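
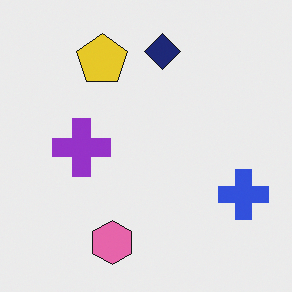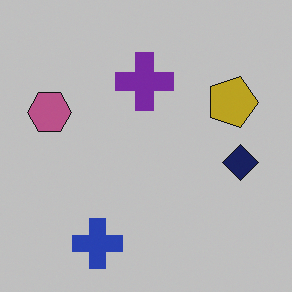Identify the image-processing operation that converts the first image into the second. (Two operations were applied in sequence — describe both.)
The second image is the first rotated 90° clockwise, then darkened a little.

The blue cross sits in the right of the first image and the bottom-left of the second — consistent with a whole-image 90° clockwise rotation. Every pixel — background and shapes alike — is uniformly darkened.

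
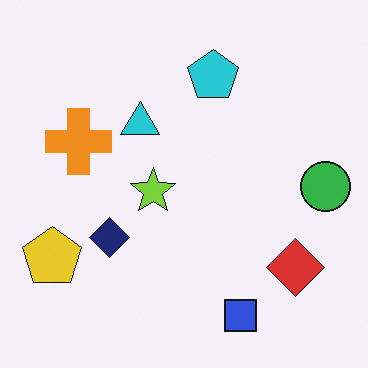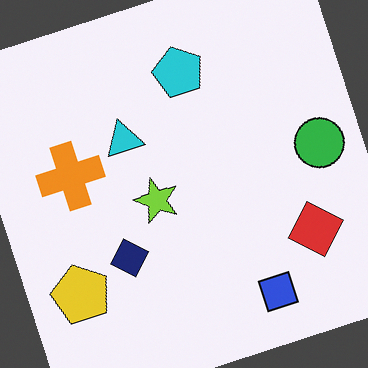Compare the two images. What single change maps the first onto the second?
The image was rotated counter-clockwise by a clearly visible amount.

Every shape is tilted by the same angle and the image corners show triangular fill wedges — a whole-image rotation by a non-right angle.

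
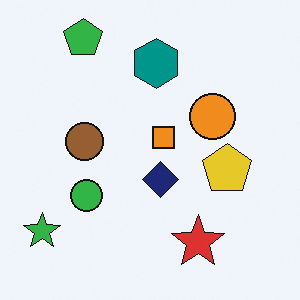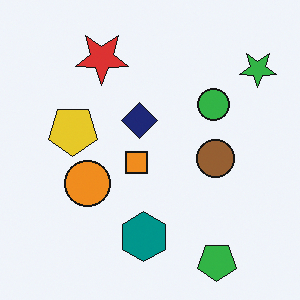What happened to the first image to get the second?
Rotated 180°.

The green star sits in the bottom-left of the first image and the top-right of the second — consistent with a whole-image 180° rotation.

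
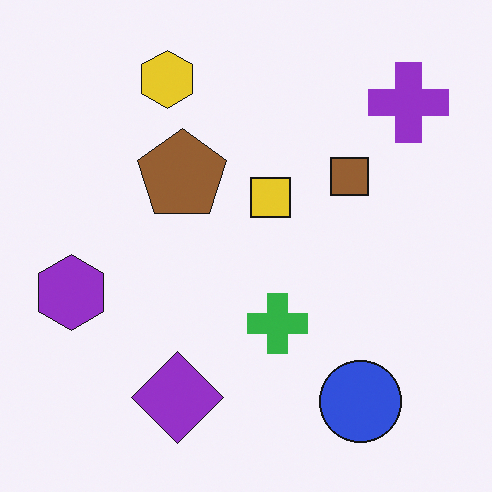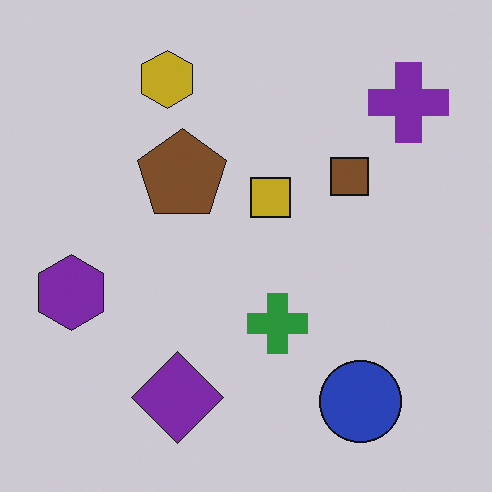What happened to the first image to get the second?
Slightly darkened.

Every pixel — background and shapes alike — is uniformly darkened.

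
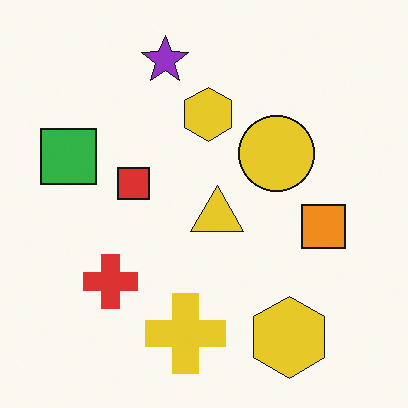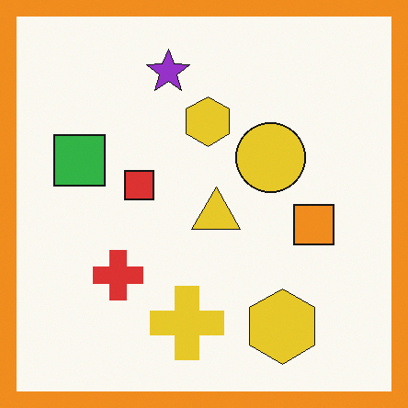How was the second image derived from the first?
The transformation is: framed with a orange border.

A solid orange frame runs around the edge of the second image, with the content slightly shrunk inside it.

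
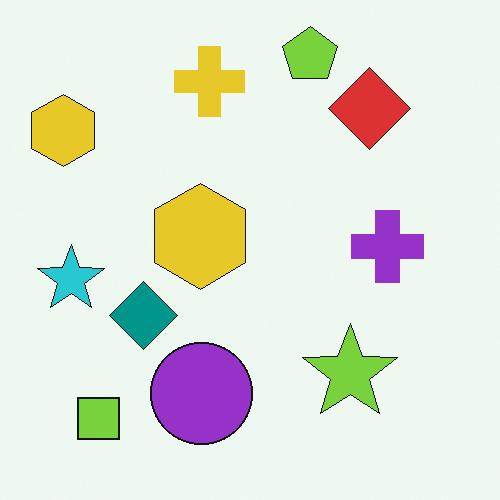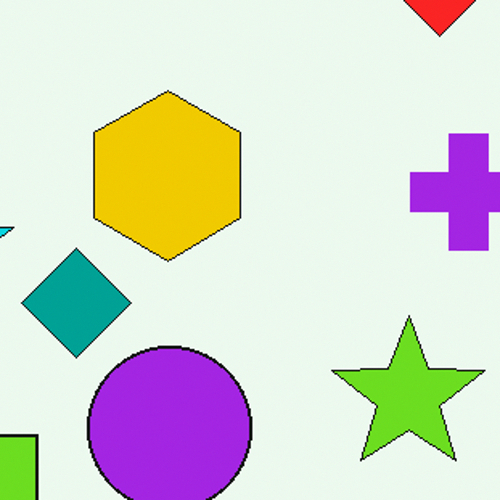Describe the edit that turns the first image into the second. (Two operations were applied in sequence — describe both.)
The transformation is: cropped slightly and scaled back up, then slightly oversaturated.

The visible shapes are larger and the field of view is narrower; shapes near the original edges may be partly or wholly outside the frame — a crop-and-rescale. All colors are more vivid — a global saturation change.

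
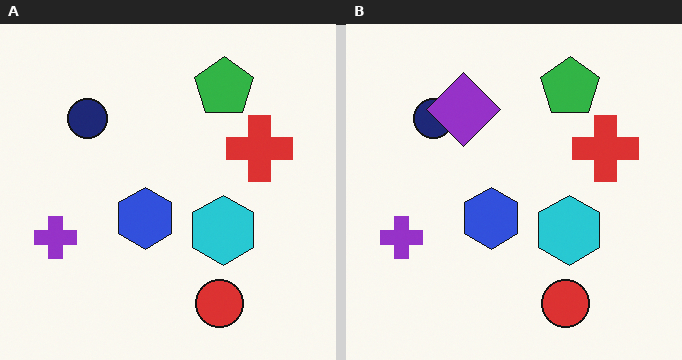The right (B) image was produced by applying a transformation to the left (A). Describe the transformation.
It was overlaid with an additional purple diamond.

A purple diamond appears in the right (B) image that is absent from the left (A).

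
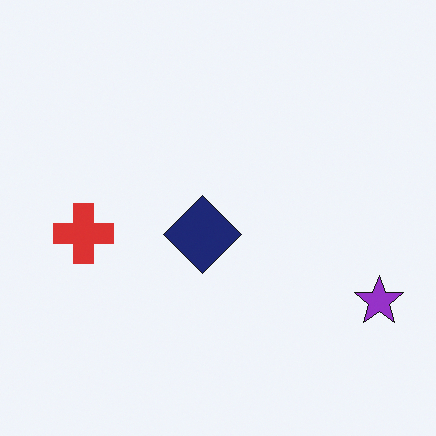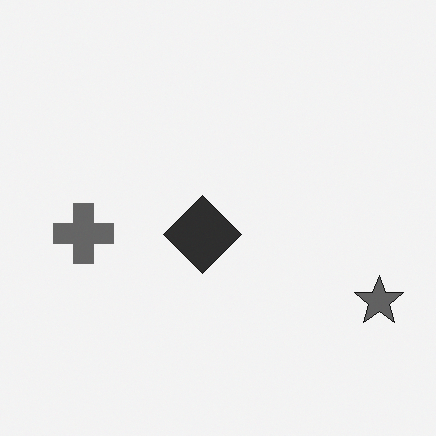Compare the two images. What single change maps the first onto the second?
The second image is the first converted to grayscale.

All color is removed — every shape is now a shade of grey.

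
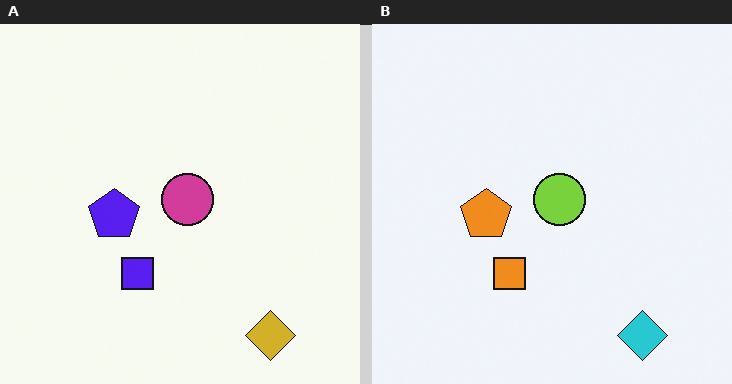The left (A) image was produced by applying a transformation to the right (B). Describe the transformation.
The left (A) image is the right (B) hue-shifted through roughly half the color wheel.

Every shape's color has rotated by the same amount around the hue wheel — a uniform hue shift.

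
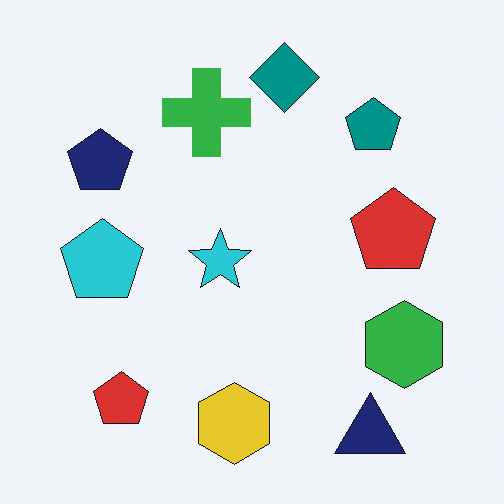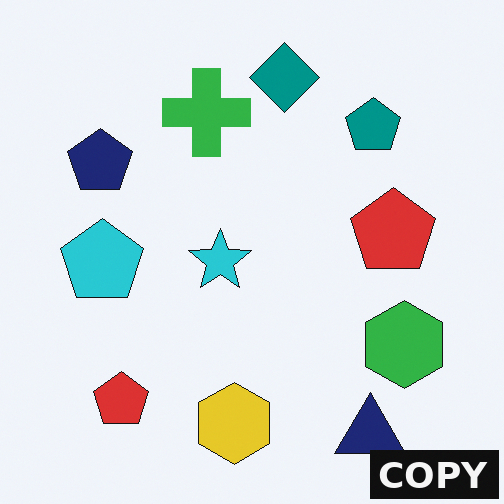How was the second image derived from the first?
The transformation is: watermarked with the text "COPY" in the lower-right corner.

A dark label reading "COPY" appears in the lower-right corner.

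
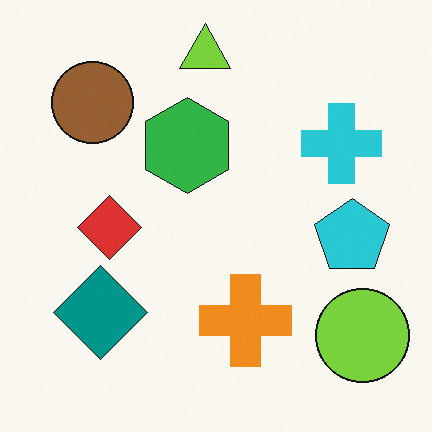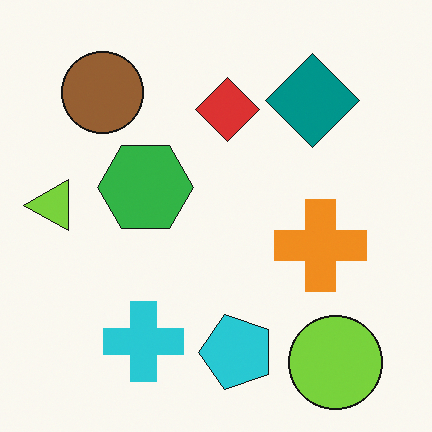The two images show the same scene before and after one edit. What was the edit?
The transformation is: transposed (reflected across the top-left ↔ bottom-right diagonal).

Shapes have swapped their row and column positions — what was in the top-right is now in the bottom-left — a diagonal reflection.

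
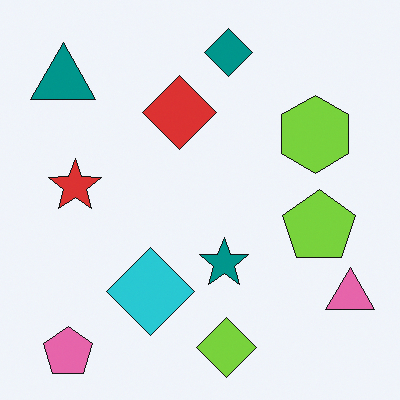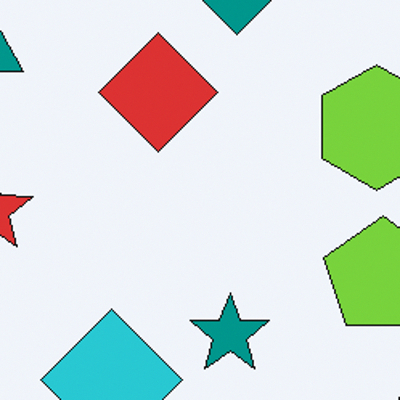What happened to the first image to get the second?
This is the original image cropped slightly and scaled back up.

The visible shapes are larger and the field of view is narrower; shapes near the original edges may be partly or wholly outside the frame — a crop-and-rescale.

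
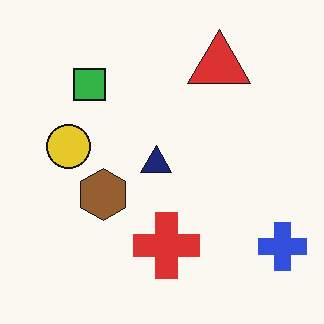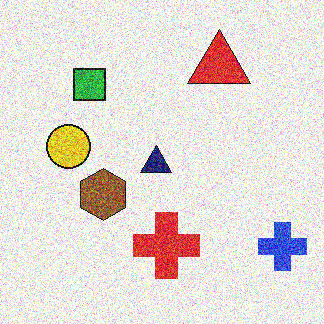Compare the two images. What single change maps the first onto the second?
The transformation is: degraded with a thick layer of grain.

Random speckle covers the whole image, including the flat background.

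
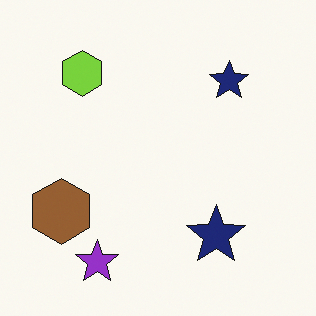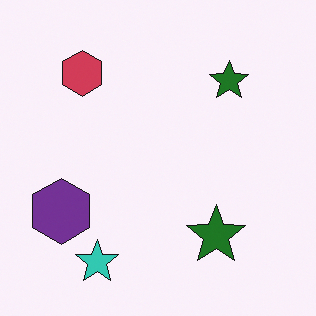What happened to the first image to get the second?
Hue-shifted by a large amount.

Every shape's color has rotated by the same amount around the hue wheel — a uniform hue shift.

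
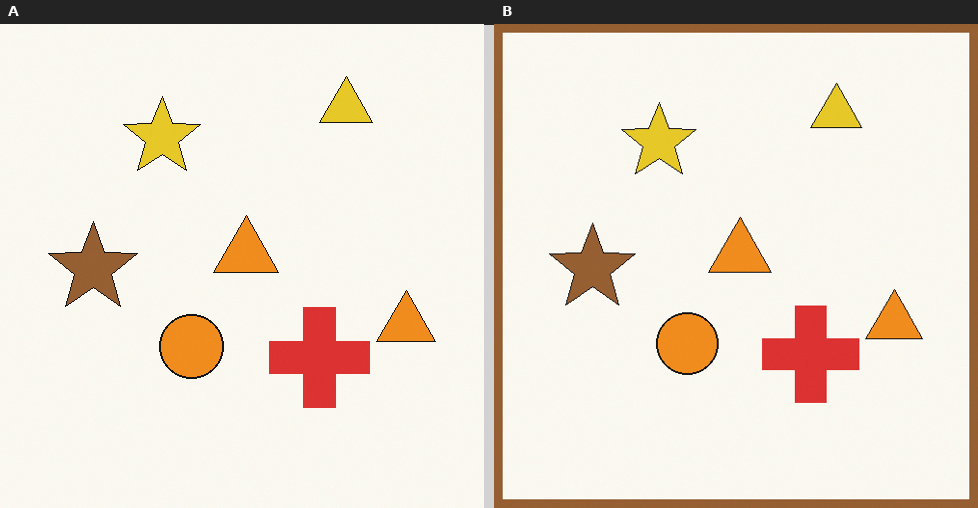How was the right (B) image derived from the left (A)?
This is the original image framed with a brown border.

A solid brown frame runs around the edge of the right (B) image, with the content slightly shrunk inside it.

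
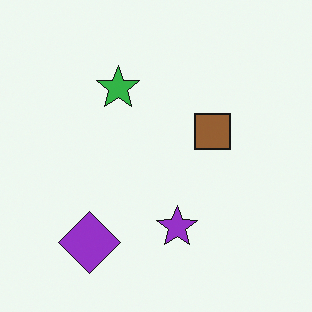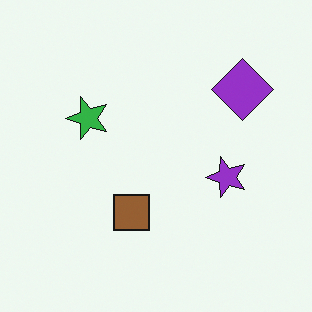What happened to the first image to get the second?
The transformation is: transposed (reflected across the top-left ↔ bottom-right diagonal).

Shapes have swapped their row and column positions — what was in the top-right is now in the bottom-left — a diagonal reflection.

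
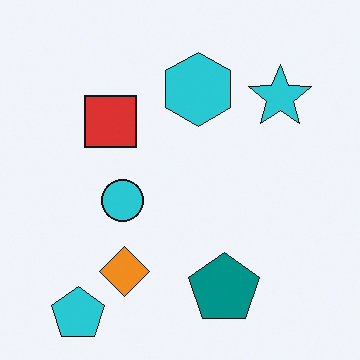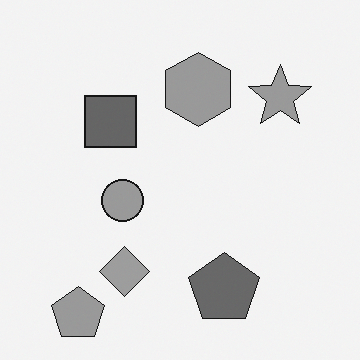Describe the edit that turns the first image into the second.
This is the original image converted to grayscale.

All color is removed — every shape is now a shade of grey.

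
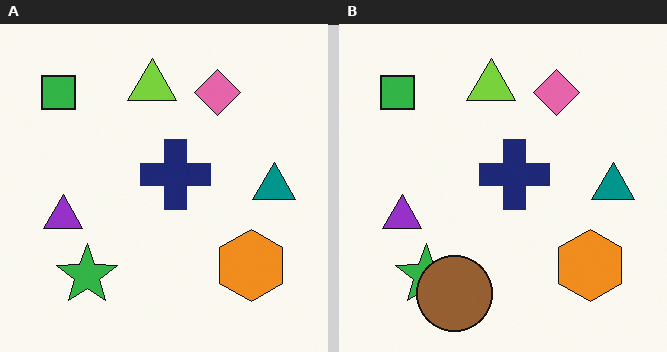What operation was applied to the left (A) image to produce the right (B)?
The transformation is: overlaid with an additional brown circle.

A brown circle appears in the right (B) image that is absent from the left (A).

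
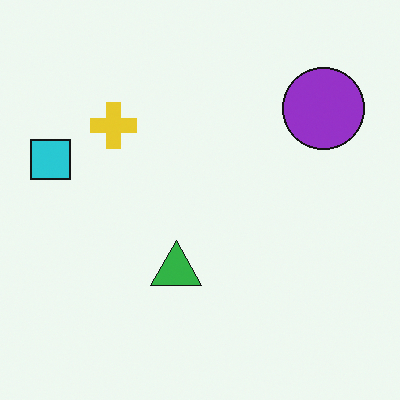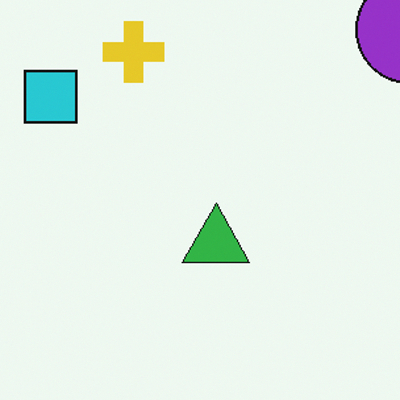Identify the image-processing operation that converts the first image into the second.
Cropped slightly and scaled back up.

The visible shapes are larger and the field of view is narrower; shapes near the original edges may be partly or wholly outside the frame — a crop-and-rescale.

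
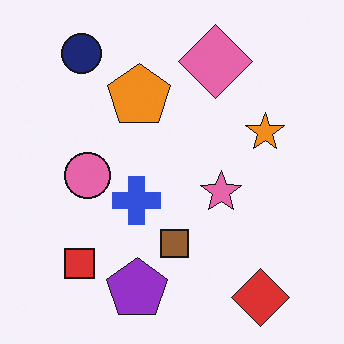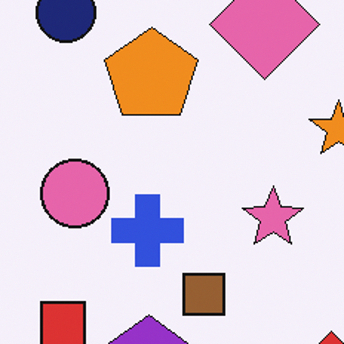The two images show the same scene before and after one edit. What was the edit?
The transformation is: cropped to a modestly smaller region and rescaled.

The visible shapes are larger and the field of view is narrower; shapes near the original edges may be partly or wholly outside the frame — a crop-and-rescale.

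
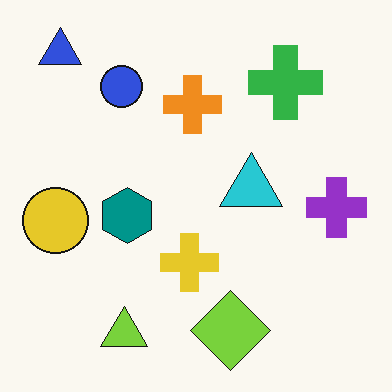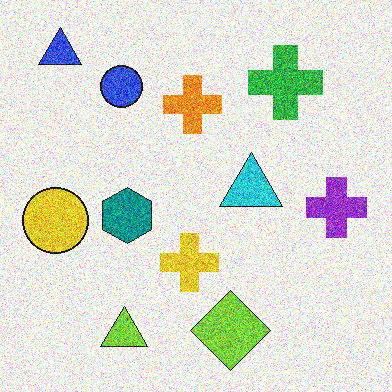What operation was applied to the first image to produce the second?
Degraded with a thick layer of grain.

Random speckle covers the whole image, including the flat background.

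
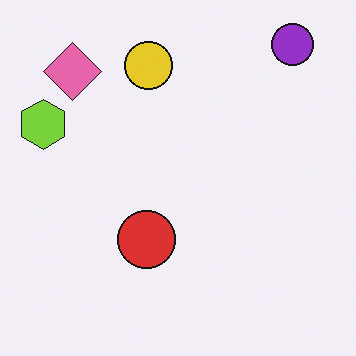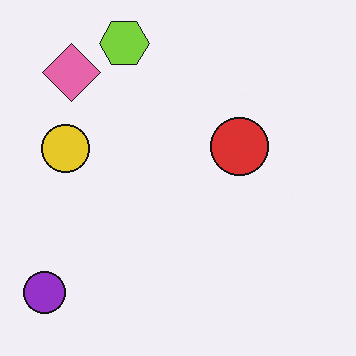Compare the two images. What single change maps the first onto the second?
The image was transposed (reflected across the top-left ↔ bottom-right diagonal).

Shapes have swapped their row and column positions — what was in the top-right is now in the bottom-left — a diagonal reflection.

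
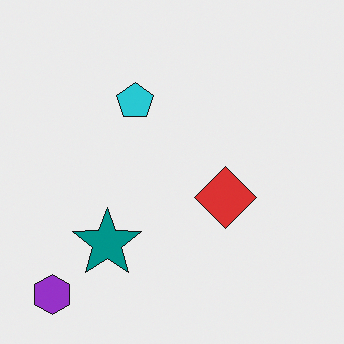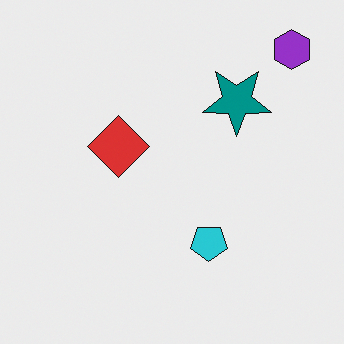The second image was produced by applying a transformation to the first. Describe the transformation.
The transformation is: rotated 180°.

The purple hexagon sits in the bottom-left of the first image and the top-right of the second — consistent with a whole-image 180° rotation.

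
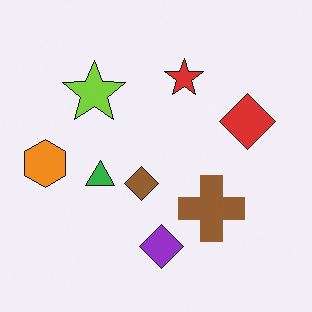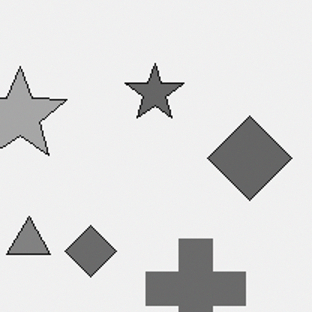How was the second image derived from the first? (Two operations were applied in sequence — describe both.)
The image was cropped to a modestly smaller region and rescaled, then converted to grayscale.

The visible shapes are larger and the field of view is narrower; shapes near the original edges may be partly or wholly outside the frame — a crop-and-rescale. All color is removed — every shape is now a shade of grey.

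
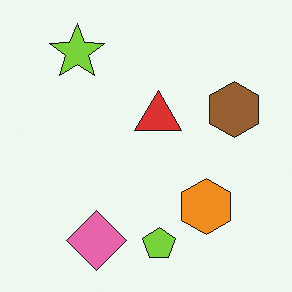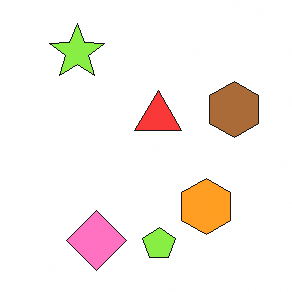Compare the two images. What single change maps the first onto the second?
The transformation is: brightened a little.

Every pixel — background and shapes alike — is uniformly brightened.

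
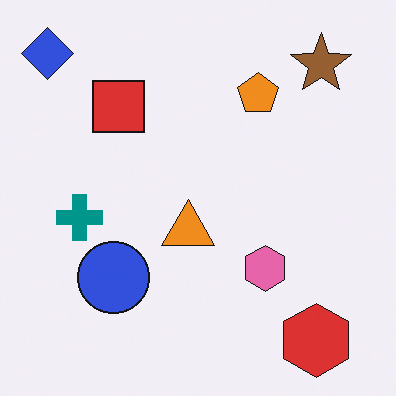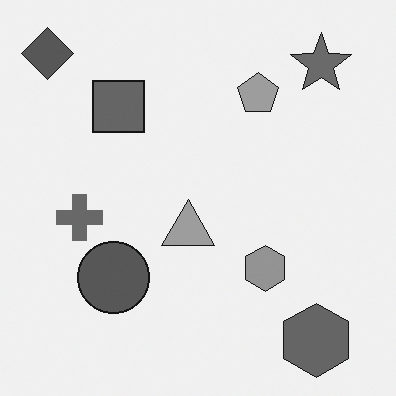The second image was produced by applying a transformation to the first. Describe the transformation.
The second image is the first converted to grayscale.

All color is removed — every shape is now a shade of grey.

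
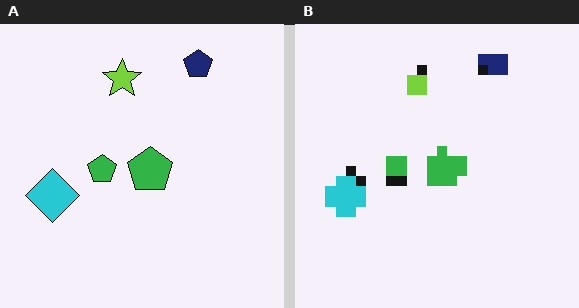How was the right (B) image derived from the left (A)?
The image was coarsely pixelated.

Shapes are reduced to large square blocks; fine edges and outlines are lost — a downscale-then-upscale (mosaic) effect.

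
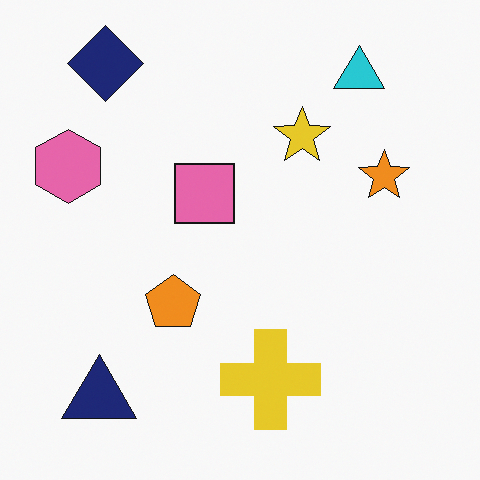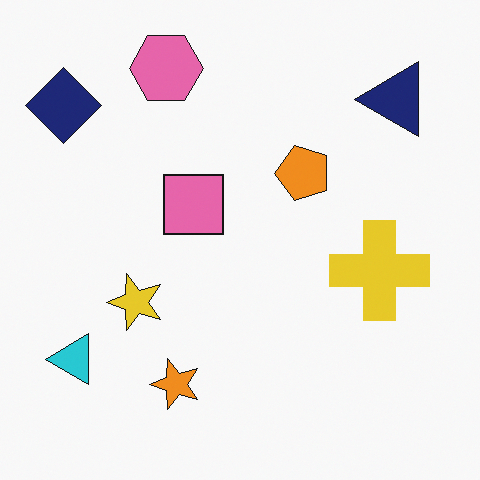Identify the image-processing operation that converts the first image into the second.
This is the original image transposed (reflected across the top-left ↔ bottom-right diagonal).

Shapes have swapped their row and column positions — what was in the top-right is now in the bottom-left — a diagonal reflection.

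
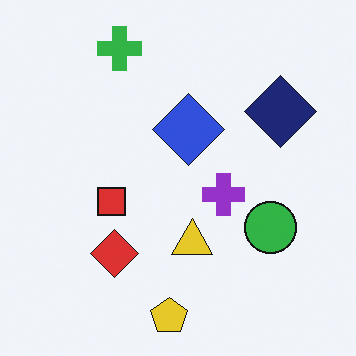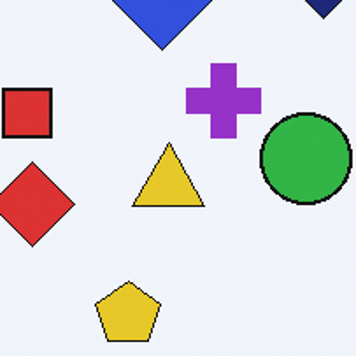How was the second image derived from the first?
Cropped tightly and scaled back up.

The visible shapes are larger and the field of view is narrower; shapes near the original edges may be partly or wholly outside the frame — a crop-and-rescale.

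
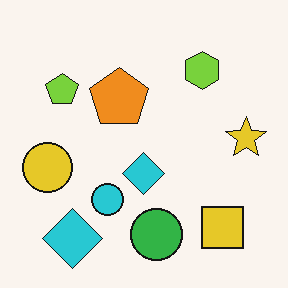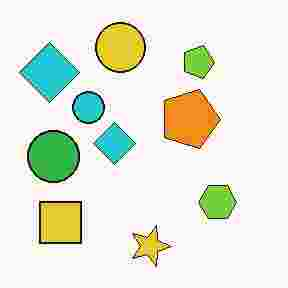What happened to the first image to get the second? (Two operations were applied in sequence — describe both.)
The image was rotated 90° clockwise, then degraded with heavy JPEG compression.

The yellow square sits in the bottom-right of the first image and the bottom-left of the second — consistent with a whole-image 90° clockwise rotation. Blocky 8×8 compression artifacts appear around shape edges and the flat background shows ringing — characteristic JPEG degradation.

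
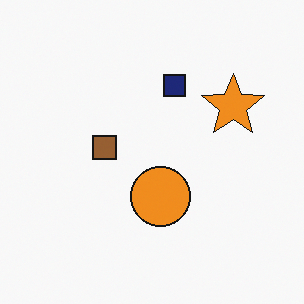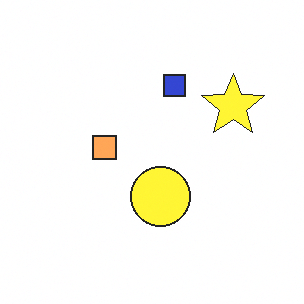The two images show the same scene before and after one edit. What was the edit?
Brightened a lot.

Every pixel — background and shapes alike — is uniformly brightened.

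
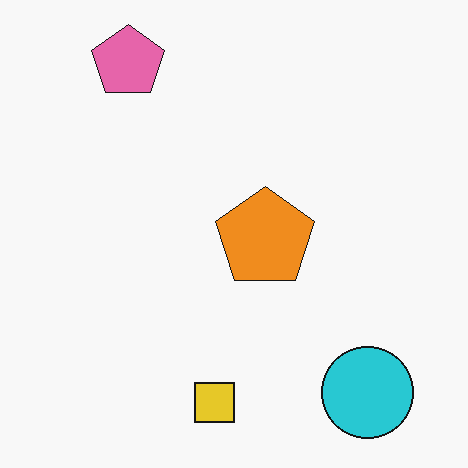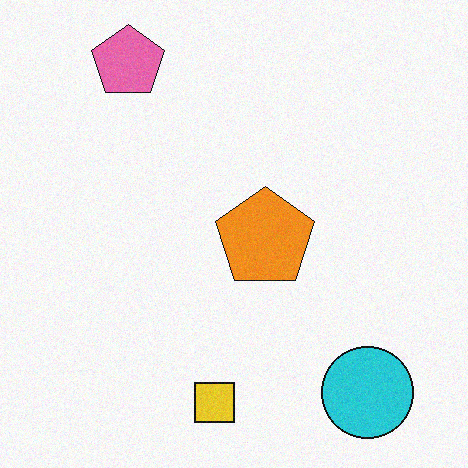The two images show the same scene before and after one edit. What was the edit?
The image was degraded with light additive noise.

Random speckle covers the whole image, including the flat background.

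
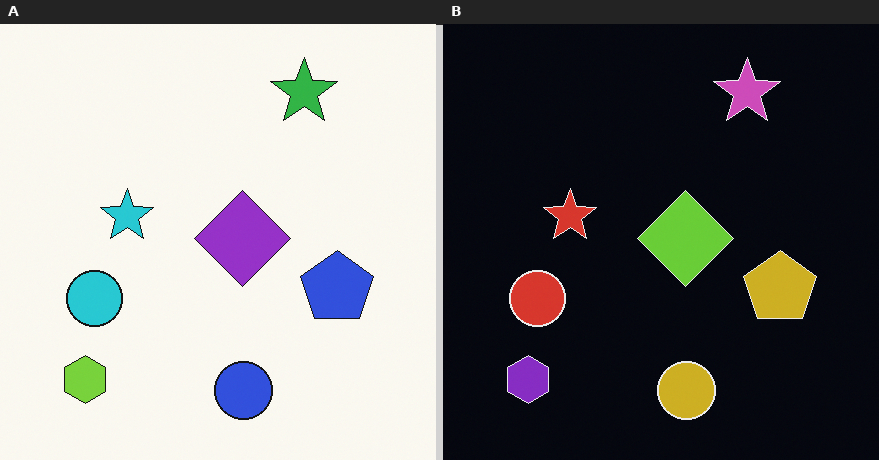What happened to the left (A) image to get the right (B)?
This is the original image color-inverted (negative).

The light background has become dark and every shape's color is its complement — a photographic negative.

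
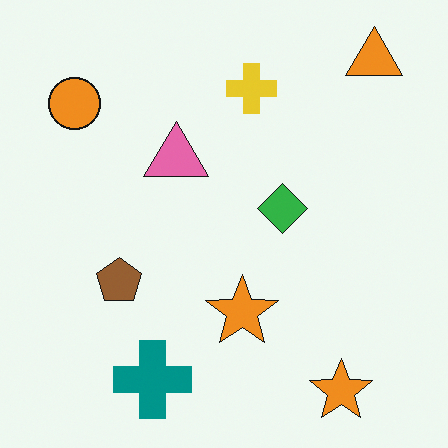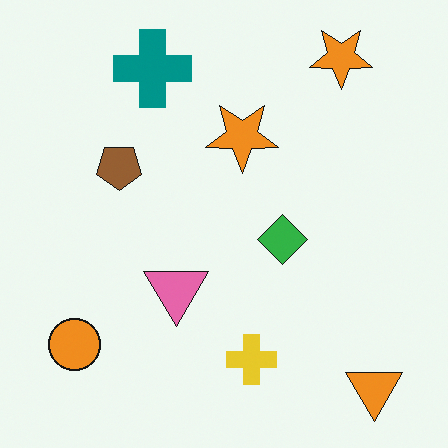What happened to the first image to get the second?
The transformation is: flipped vertically (top ↔ bottom).

The orange triangle is in the top-right of the first image and the bottom-right of the second — shapes on opposite sides of the horizontal midline have swapped in a mirror flip.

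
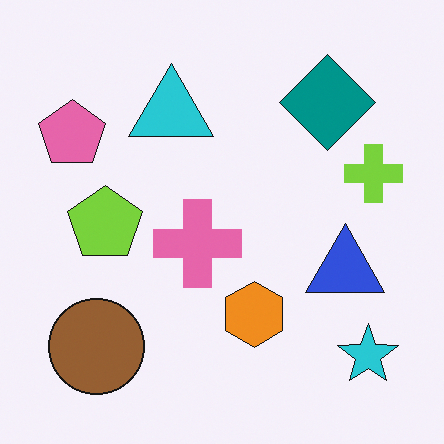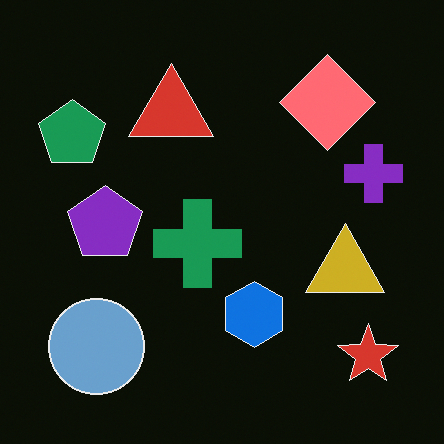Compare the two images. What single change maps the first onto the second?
Color-inverted (negative).

The light background has become dark and every shape's color is its complement — a photographic negative.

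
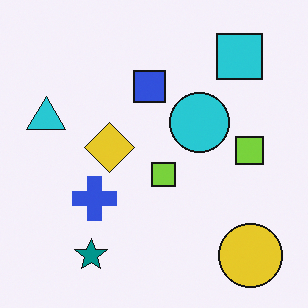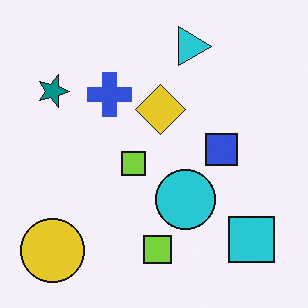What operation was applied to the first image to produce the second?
The transformation is: rotated 90° clockwise.

The yellow circle sits in the bottom-right of the first image and the bottom-left of the second — consistent with a whole-image 90° clockwise rotation.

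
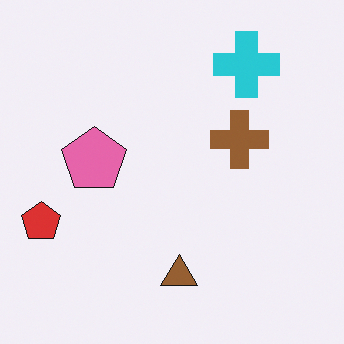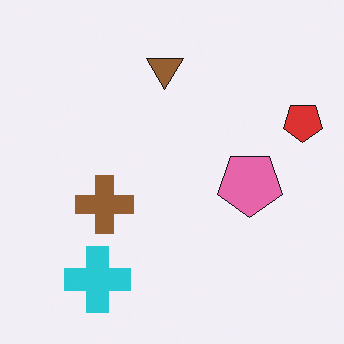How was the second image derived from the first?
The transformation is: rotated 180°.

The red pentagon sits in the left of the first image and the right of the second — consistent with a whole-image 180° rotation.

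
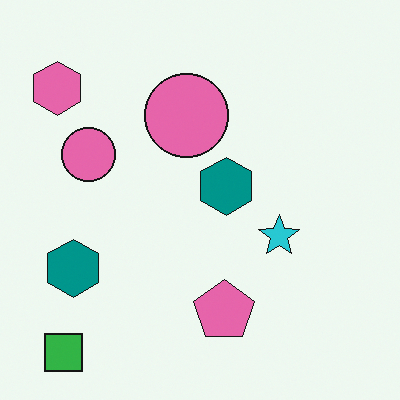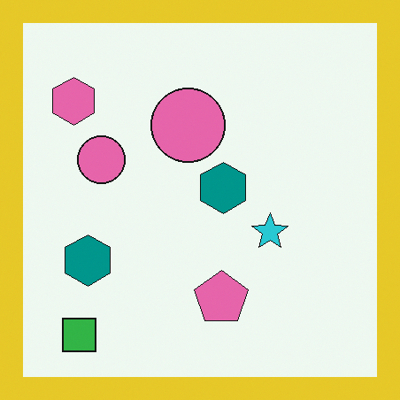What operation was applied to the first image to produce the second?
It was framed with a yellow border.

A solid yellow frame runs around the edge of the second image, with the content slightly shrunk inside it.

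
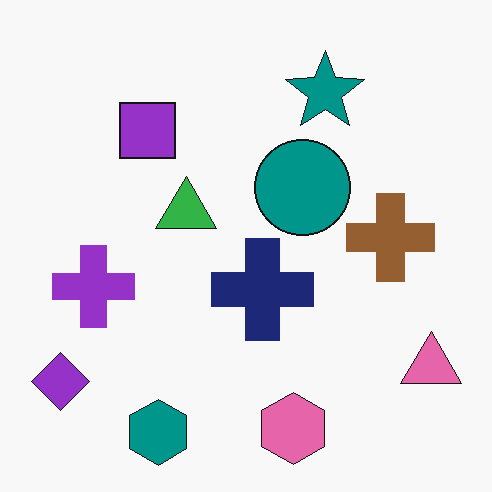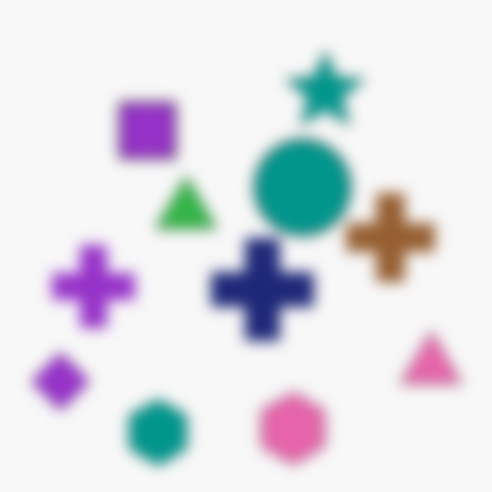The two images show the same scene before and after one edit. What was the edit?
This is the original image strongly gaussian-blurred.

Shape edges and outlines are uniformly softened across the whole image.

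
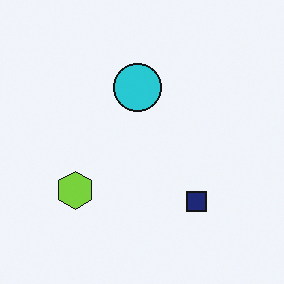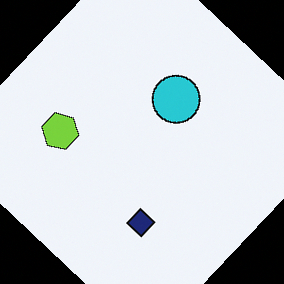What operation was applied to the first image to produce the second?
This is the original image rotated clockwise by a large amount — several tens of degrees.

Every shape is tilted by the same angle and the image corners show triangular fill wedges — a whole-image rotation by a non-right angle.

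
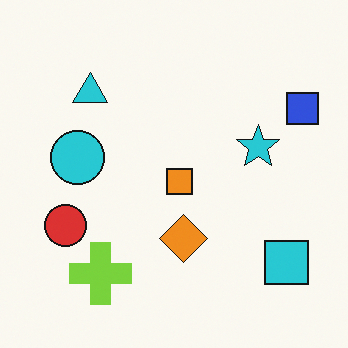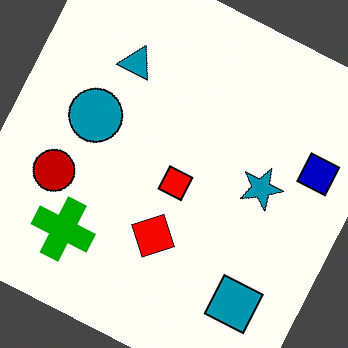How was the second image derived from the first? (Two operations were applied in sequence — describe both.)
The transformation is: given much higher contrast, then rotated clockwise by a clearly visible amount.

Tones are pushed away from mid-grey across the whole image — a global contrast change. Every shape is tilted by the same angle and the image corners show triangular fill wedges — a whole-image rotation by a non-right angle.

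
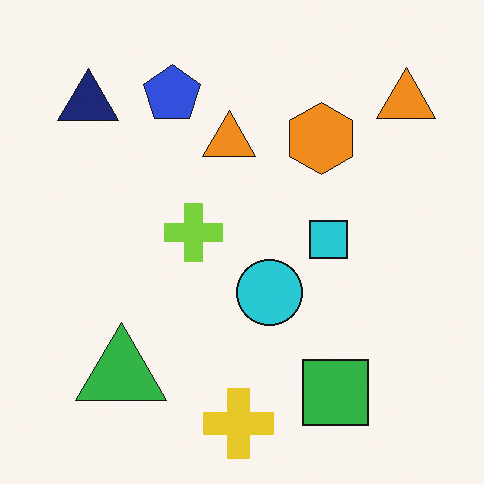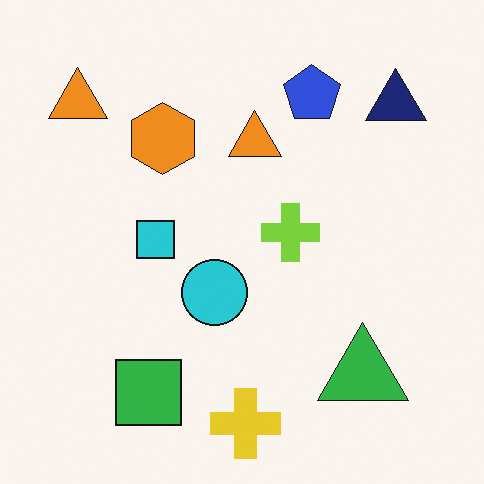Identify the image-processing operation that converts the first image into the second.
The image was flipped horizontally (left ↔ right).

The navy triangle is in the top-left of the first image and the top-right of the second — shapes on opposite sides of the vertical midline have swapped in a mirror flip.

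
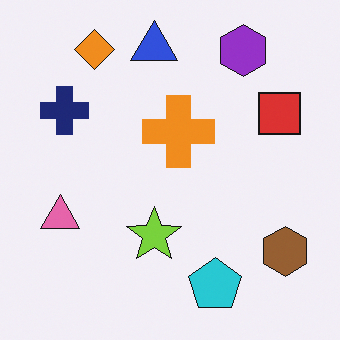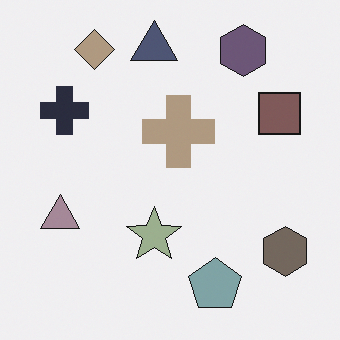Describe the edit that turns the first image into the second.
Heavily desaturated.

All colors are more muted and greyish — a global saturation change.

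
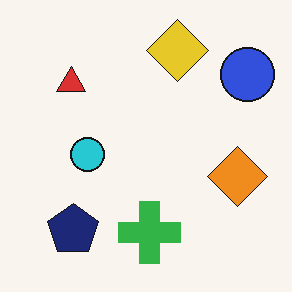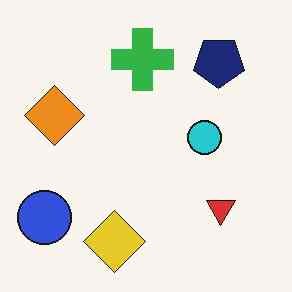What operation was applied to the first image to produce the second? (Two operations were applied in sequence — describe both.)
The transformation is: rotated 180°, then JPEG-compressed with visible artifacts.

The blue circle sits in the top-right of the first image and the bottom-left of the second — consistent with a whole-image 180° rotation. Blocky 8×8 compression artifacts appear around shape edges and the flat background shows ringing — characteristic JPEG degradation.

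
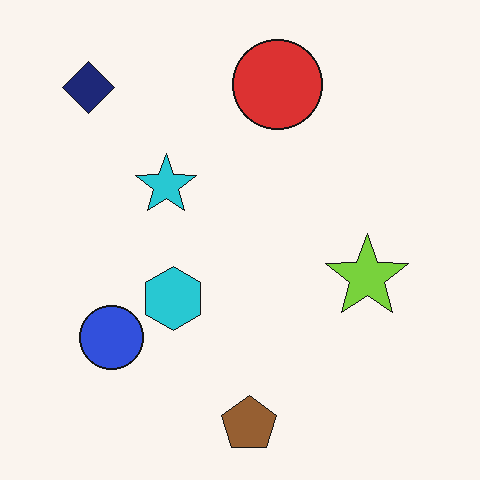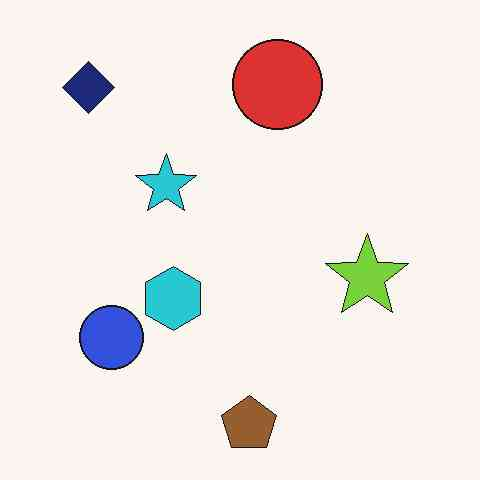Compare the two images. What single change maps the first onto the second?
This is the original image given moderate JPEG compression.

Blocky 8×8 compression artifacts appear around shape edges and the flat background shows ringing — characteristic JPEG degradation.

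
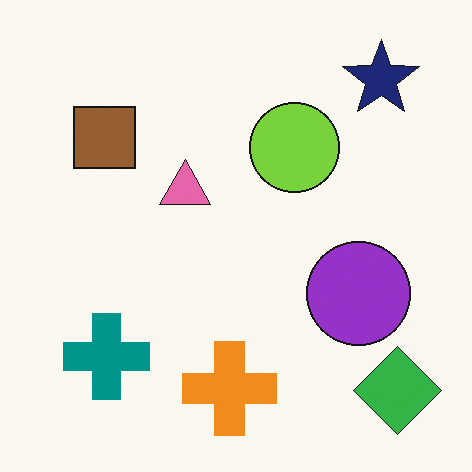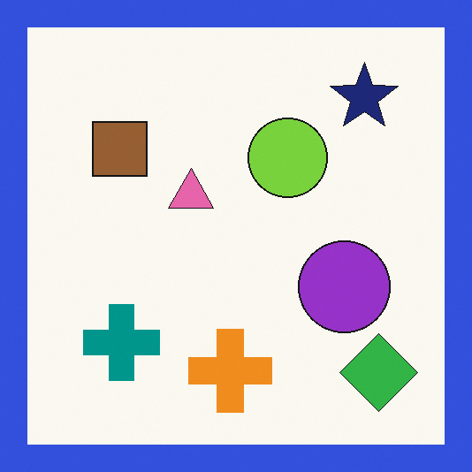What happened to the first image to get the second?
The transformation is: framed with a blue border.

A solid blue frame runs around the edge of the second image, with the content slightly shrunk inside it.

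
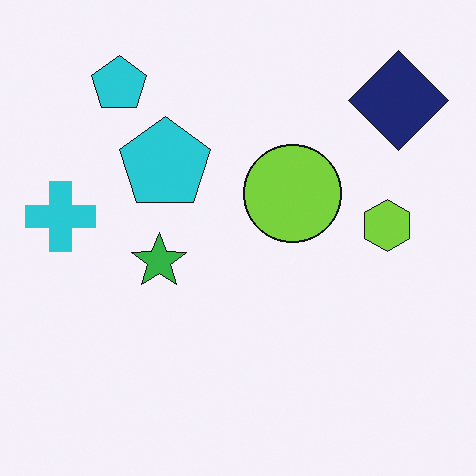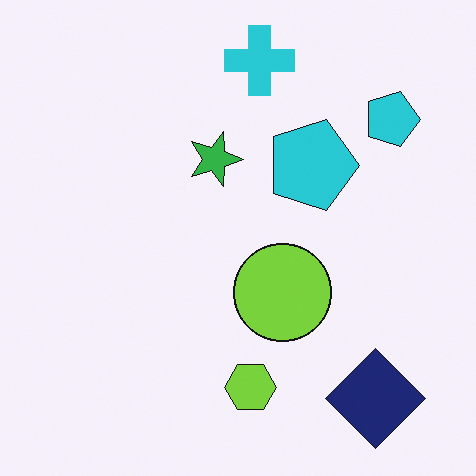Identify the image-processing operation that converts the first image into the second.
The second image is the first rotated 90° clockwise.

The navy diamond sits in the top-right of the first image and the bottom-right of the second — consistent with a whole-image 90° clockwise rotation.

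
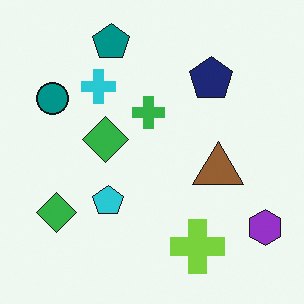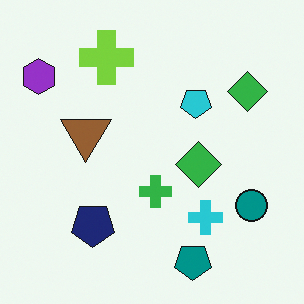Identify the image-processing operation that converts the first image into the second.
The transformation is: rotated 180°.

The purple hexagon sits in the bottom-right of the first image and the top-left of the second — consistent with a whole-image 180° rotation.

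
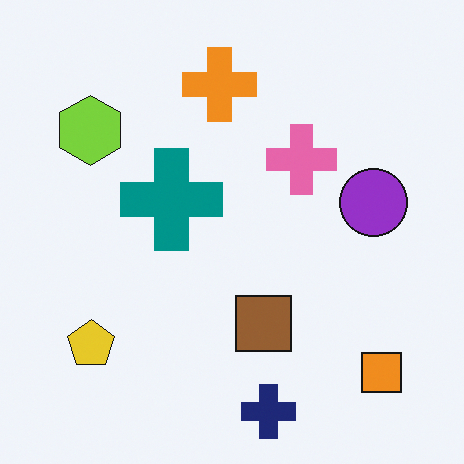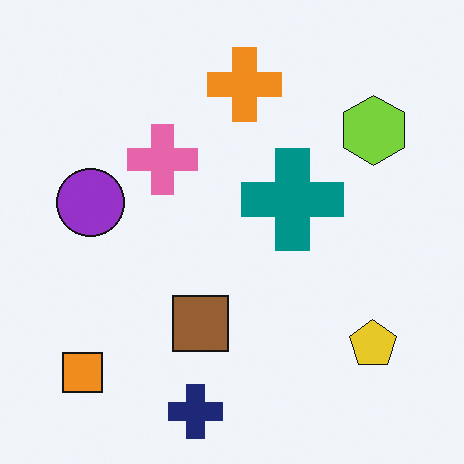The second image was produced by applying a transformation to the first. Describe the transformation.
It was flipped horizontally (left ↔ right).

The orange square is in the bottom-right of the first image and the bottom-left of the second — shapes on opposite sides of the vertical midline have swapped in a mirror flip.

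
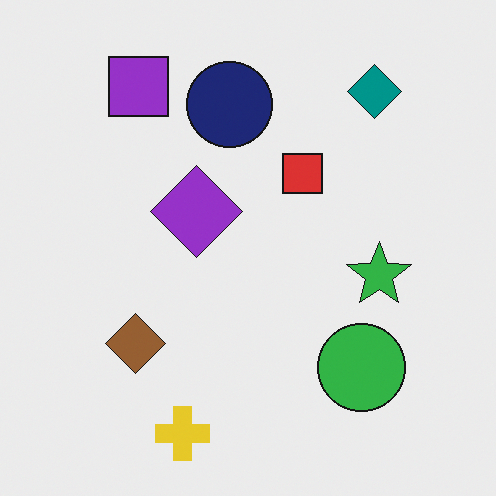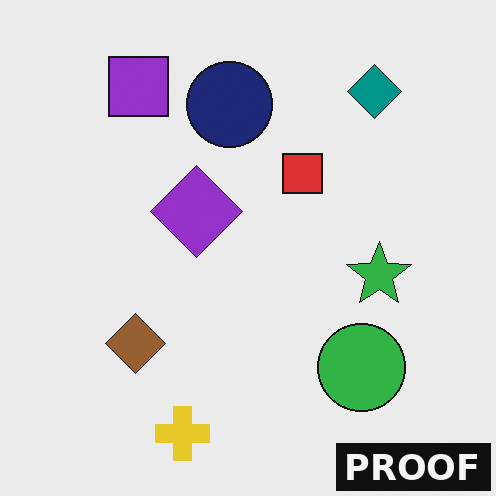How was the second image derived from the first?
This is the original image watermarked with the text "PROOF" in the lower-right corner.

A dark label reading "PROOF" appears in the lower-right corner.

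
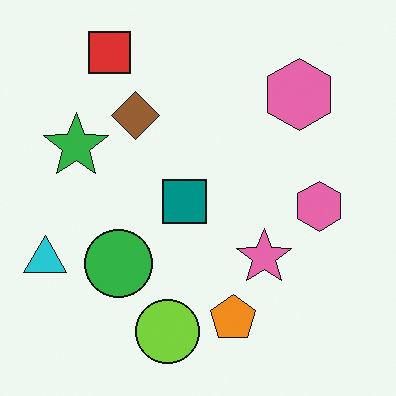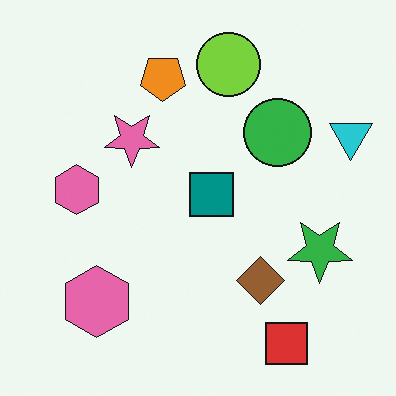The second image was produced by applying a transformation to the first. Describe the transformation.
This is the original image rotated 180°.

The red square sits in the top-left of the first image and the bottom-right of the second — consistent with a whole-image 180° rotation.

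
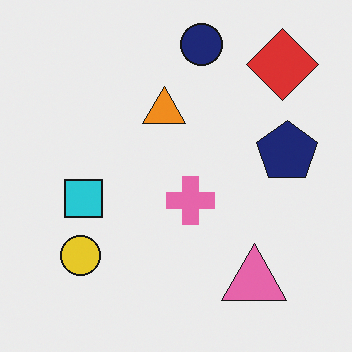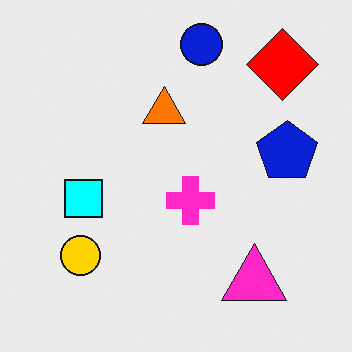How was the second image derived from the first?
The transformation is: heavily oversaturated.

All colors are more vivid — a global saturation change.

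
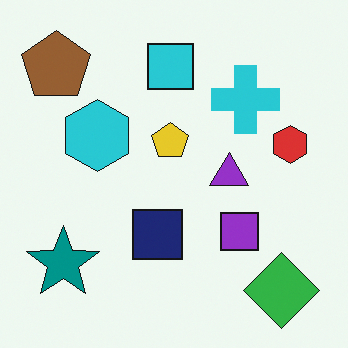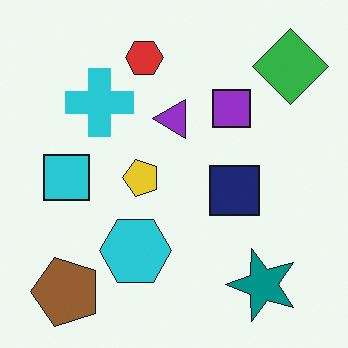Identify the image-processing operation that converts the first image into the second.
Rotated 90° counter-clockwise.

The brown pentagon sits in the top-left of the first image and the bottom-left of the second — consistent with a whole-image 90° counter-clockwise rotation.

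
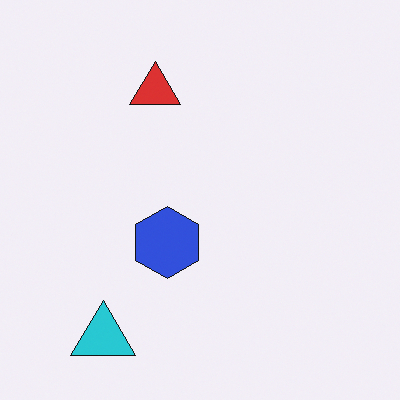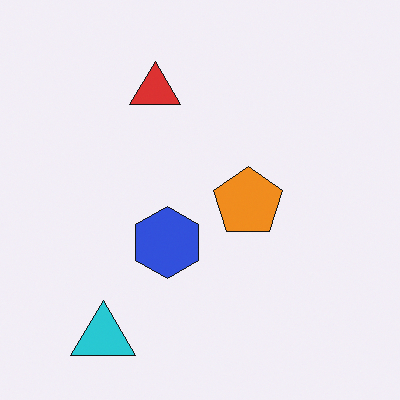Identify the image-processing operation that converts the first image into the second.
The image was overlaid with an additional orange pentagon.

An orange pentagon appears in the second image that is absent from the first.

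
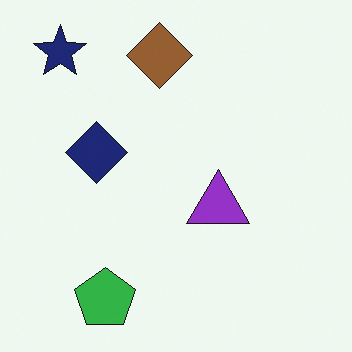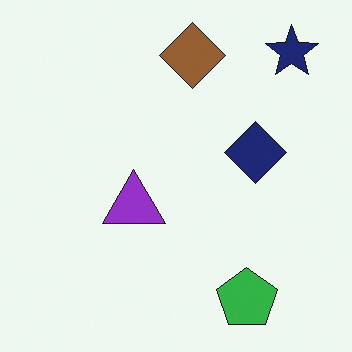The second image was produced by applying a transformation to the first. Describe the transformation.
The transformation is: flipped horizontally (left ↔ right).

The navy star is in the top-left of the first image and the top-right of the second — shapes on opposite sides of the vertical midline have swapped in a mirror flip.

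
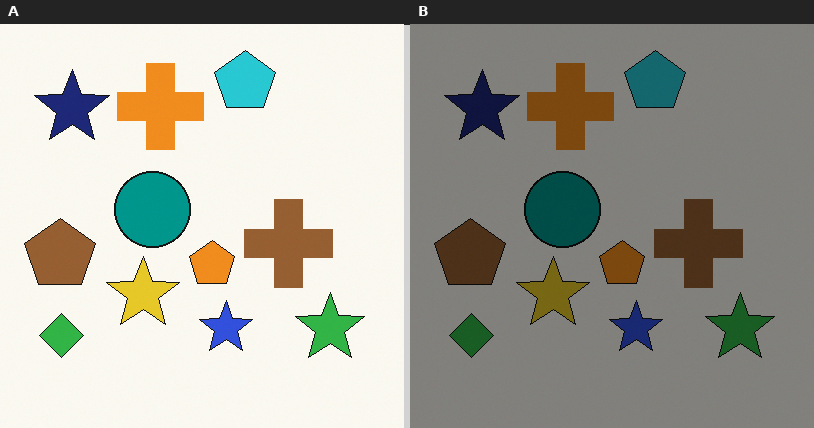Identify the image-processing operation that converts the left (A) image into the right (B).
This is the original image substantially darkened.

Every pixel — background and shapes alike — is uniformly darkened.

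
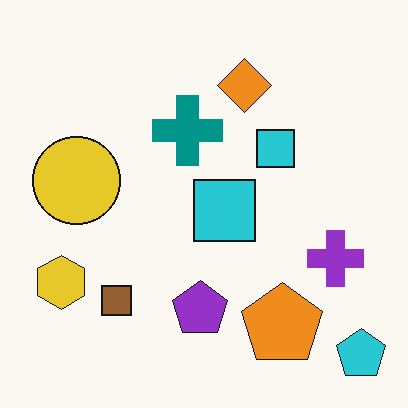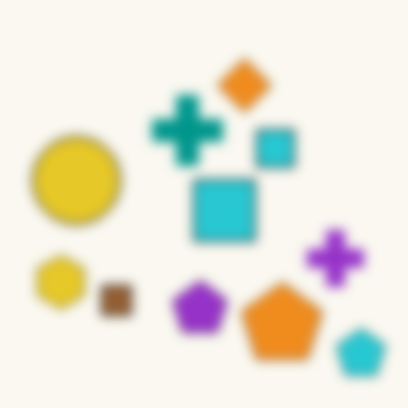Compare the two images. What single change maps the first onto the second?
This is the original image heavily blurred.

Shape edges and outlines are uniformly softened across the whole image.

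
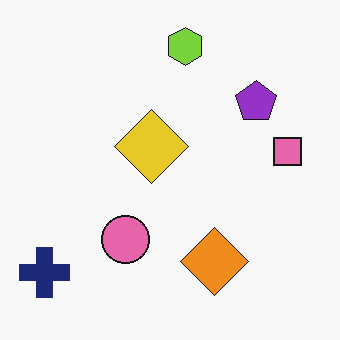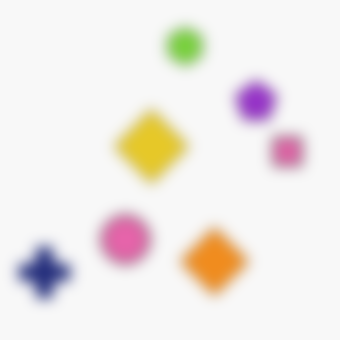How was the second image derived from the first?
The transformation is: heavily blurred.

Shape edges and outlines are uniformly softened across the whole image.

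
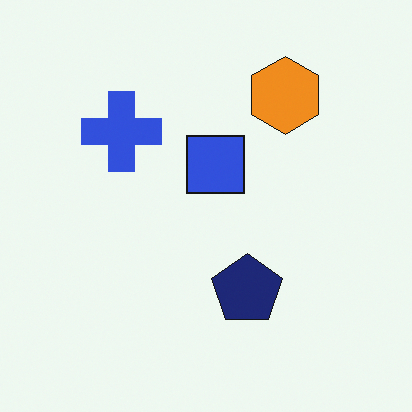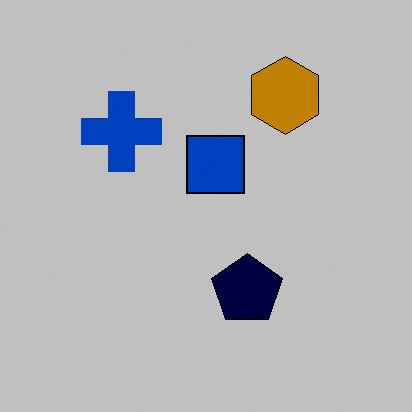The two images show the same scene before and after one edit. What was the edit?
The second image is the first heavily posterized to just a handful of flat colors.

Each flat color has snapped to a coarser quantized level — most visibly, the near-white background has dropped to a flat grey.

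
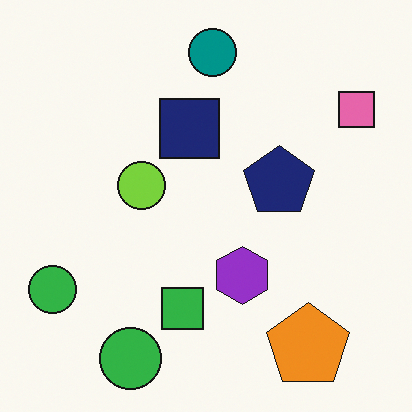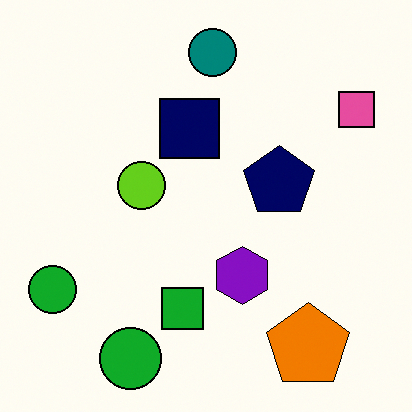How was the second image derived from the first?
It was given slightly increased contrast.

Tones are pushed away from mid-grey across the whole image — a global contrast change.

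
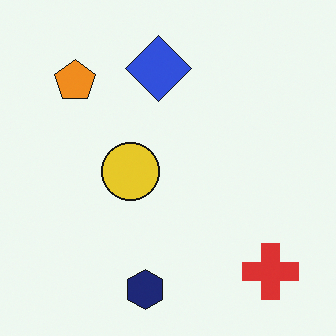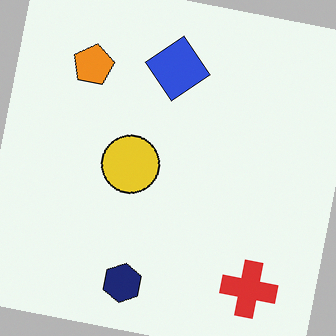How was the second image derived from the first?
The image was rotated clockwise by a slight angle.

Every shape is tilted by the same angle and the image corners show triangular fill wedges — a whole-image rotation by a non-right angle.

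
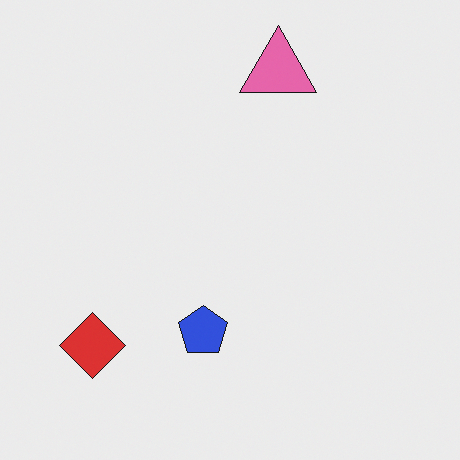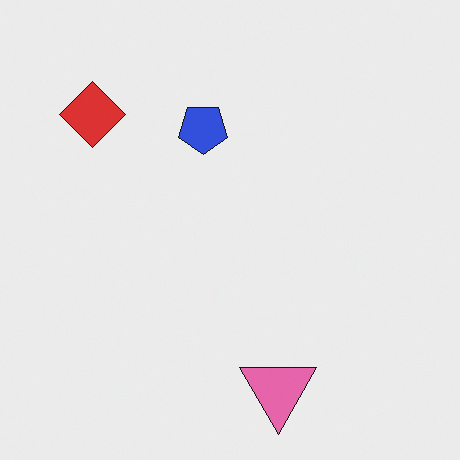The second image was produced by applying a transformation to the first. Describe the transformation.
It was flipped vertically (top ↔ bottom).

The pink triangle is in the top of the first image and the bottom of the second — shapes on opposite sides of the horizontal midline have swapped in a mirror flip.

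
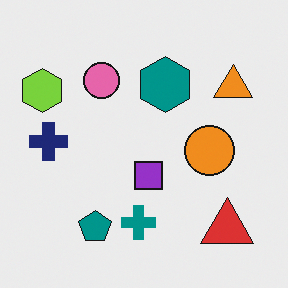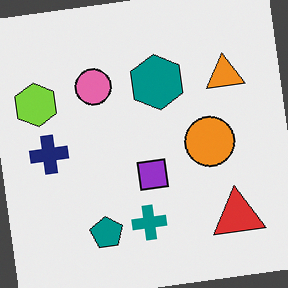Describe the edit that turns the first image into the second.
The second image is the first rotated counter-clockwise by a few degrees.

Every shape is tilted by the same angle and the image corners show triangular fill wedges — a whole-image rotation by a non-right angle.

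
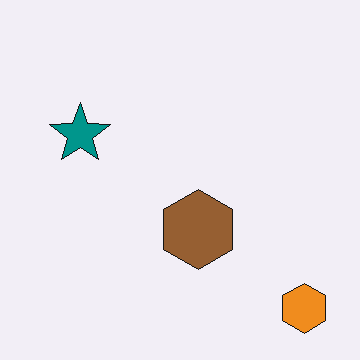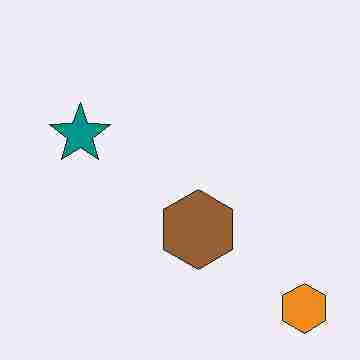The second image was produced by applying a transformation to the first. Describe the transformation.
Heavily JPEG-compressed with obvious blocking artifacts.

Blocky 8×8 compression artifacts appear around shape edges and the flat background shows ringing — characteristic JPEG degradation.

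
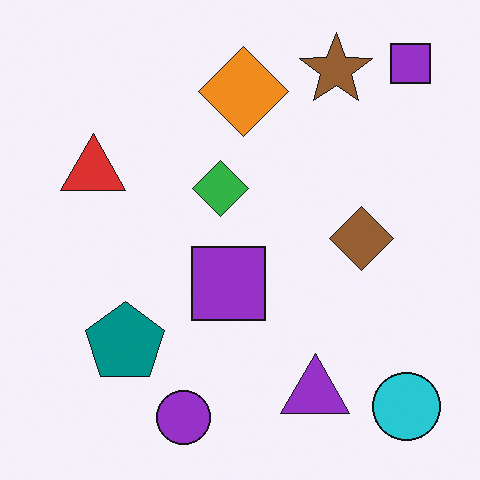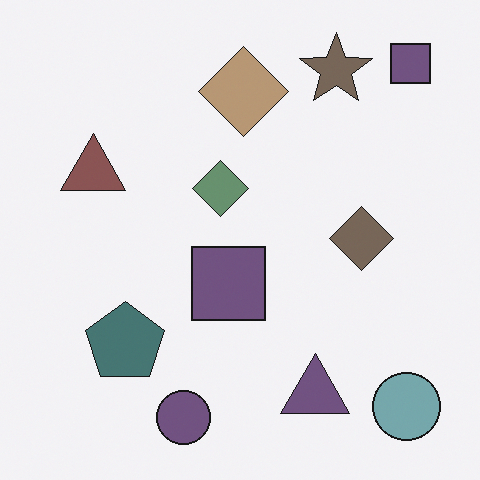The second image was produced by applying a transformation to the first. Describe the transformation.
The image was heavily desaturated.

All colors are more muted and greyish — a global saturation change.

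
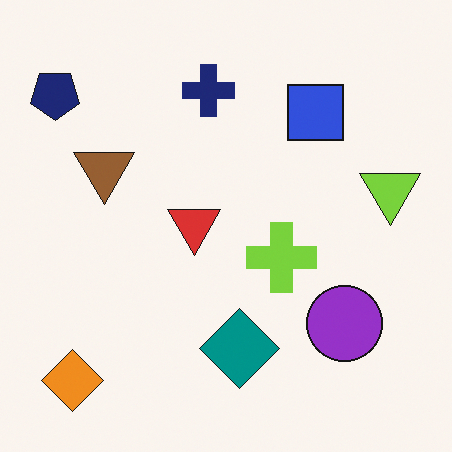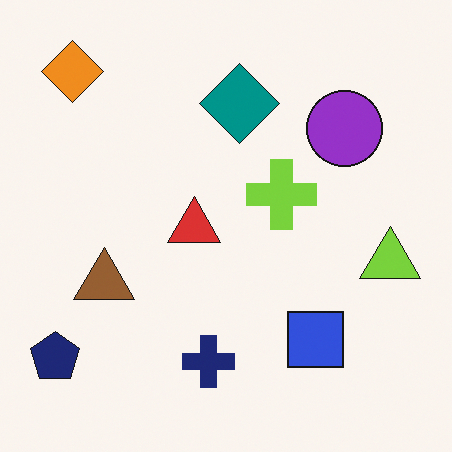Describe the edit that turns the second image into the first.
The transformation is: flipped vertically (top ↔ bottom).

The orange diamond is in the top-left of the second image and the bottom-left of the first — shapes on opposite sides of the horizontal midline have swapped in a mirror flip.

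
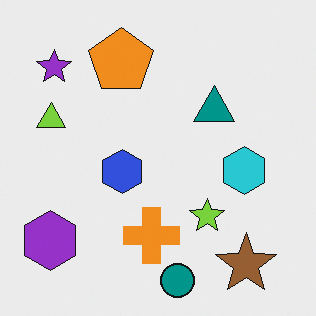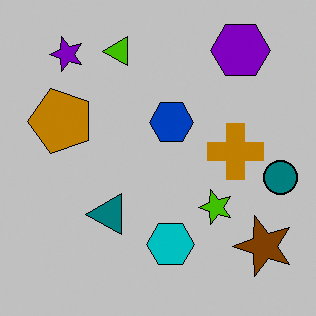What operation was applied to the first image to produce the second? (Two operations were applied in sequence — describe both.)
The transformation is: heavily posterized to just a handful of flat colors, then transposed (reflected across the top-left ↔ bottom-right diagonal).

Each flat color has snapped to a coarser quantized level — most visibly, the near-white background has dropped to a flat grey. Shapes have swapped their row and column positions — what was in the top-right is now in the bottom-left — a diagonal reflection.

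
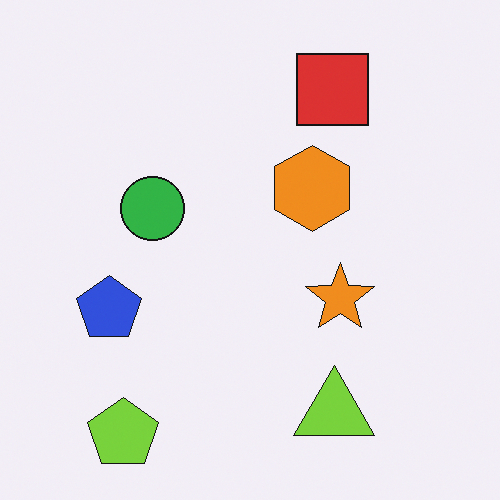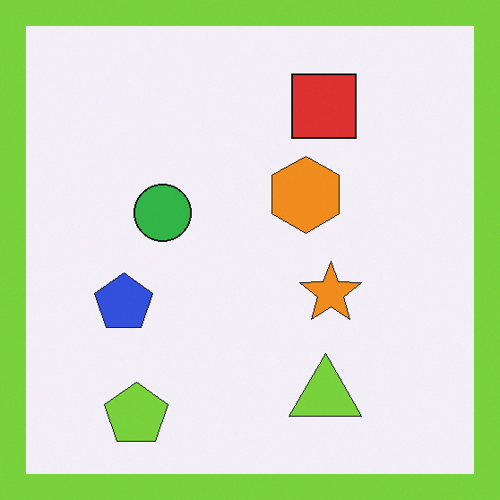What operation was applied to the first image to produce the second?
This is the original image framed with a lime border.

A solid lime frame runs around the edge of the second image, with the content slightly shrunk inside it.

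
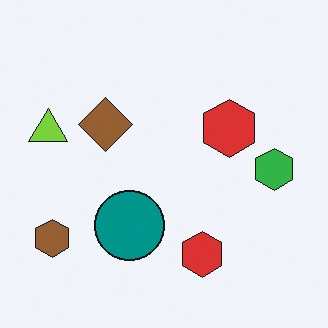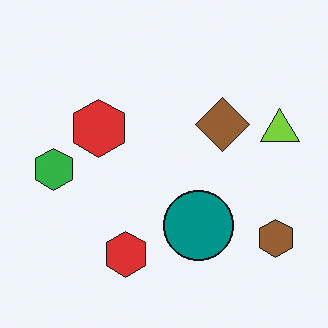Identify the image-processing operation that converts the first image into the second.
The transformation is: flipped horizontally (left ↔ right).

The lime triangle is in the left of the first image and the right of the second — shapes on opposite sides of the vertical midline have swapped in a mirror flip.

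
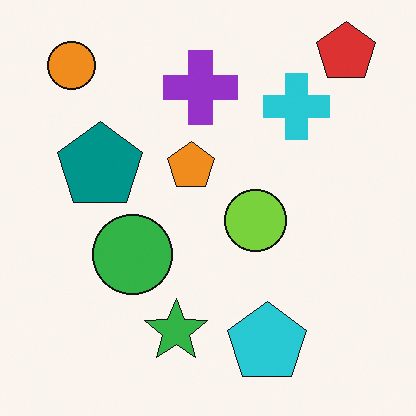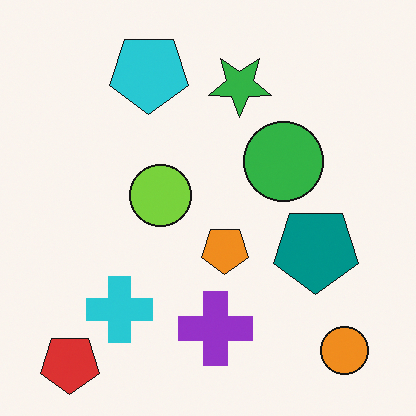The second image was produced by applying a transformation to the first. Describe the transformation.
This is the original image rotated 180°.

The red pentagon sits in the top-right of the first image and the bottom-left of the second — consistent with a whole-image 180° rotation.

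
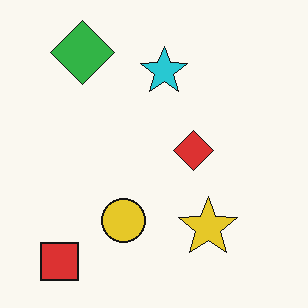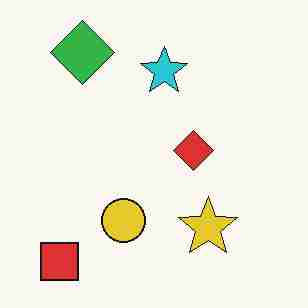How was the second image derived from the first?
It was heavily JPEG-compressed with obvious blocking artifacts.

Blocky 8×8 compression artifacts appear around shape edges and the flat background shows ringing — characteristic JPEG degradation.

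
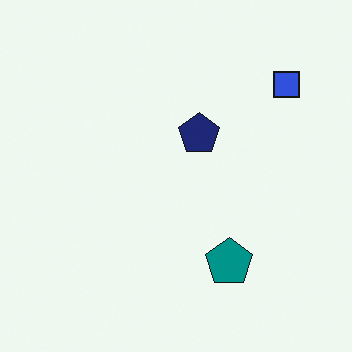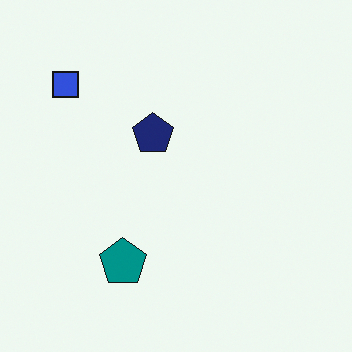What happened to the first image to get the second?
The transformation is: flipped horizontally (left ↔ right).

The blue square is in the top-right of the first image and the top-left of the second — shapes on opposite sides of the vertical midline have swapped in a mirror flip.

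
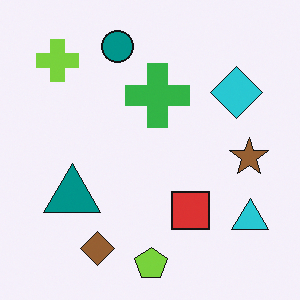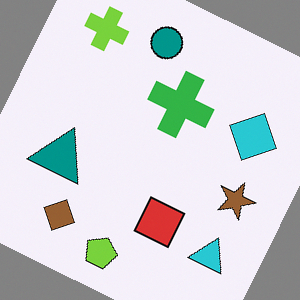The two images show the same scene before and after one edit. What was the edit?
Rotated clockwise by a moderate amount.

Every shape is tilted by the same angle and the image corners show triangular fill wedges — a whole-image rotation by a non-right angle.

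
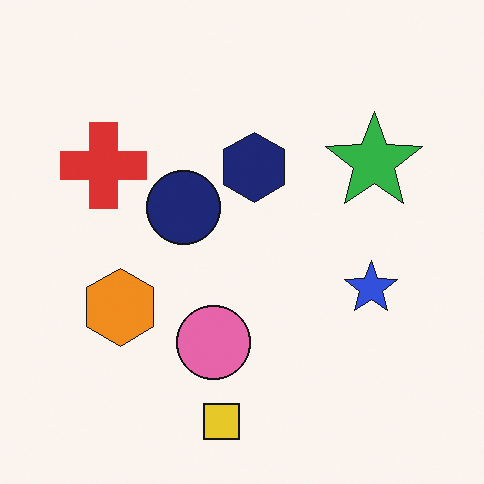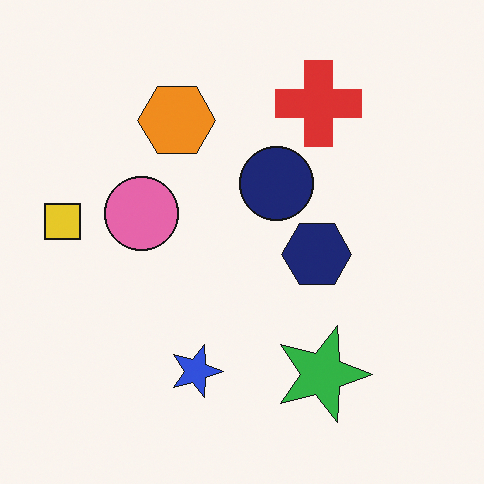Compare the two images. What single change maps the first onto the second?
This is the original image rotated 90° clockwise.

The yellow square sits in the bottom of the first image and the left of the second — consistent with a whole-image 90° clockwise rotation.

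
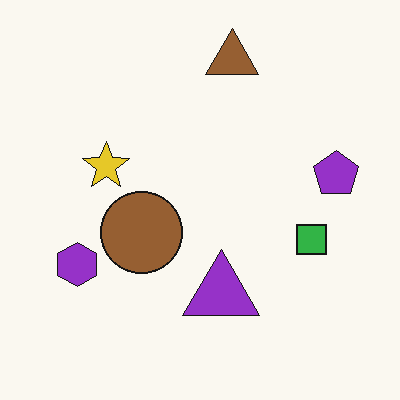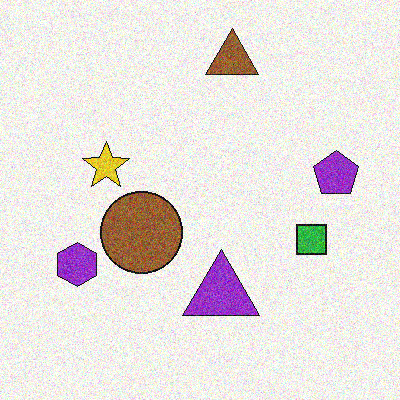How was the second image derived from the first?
The second image is the first degraded with visible gaussian noise.

Random speckle covers the whole image, including the flat background.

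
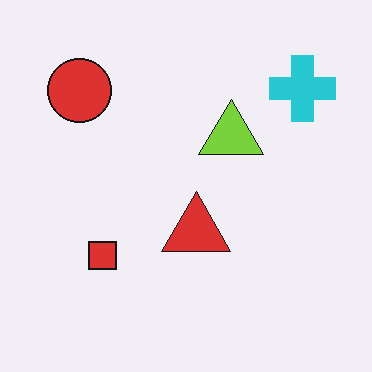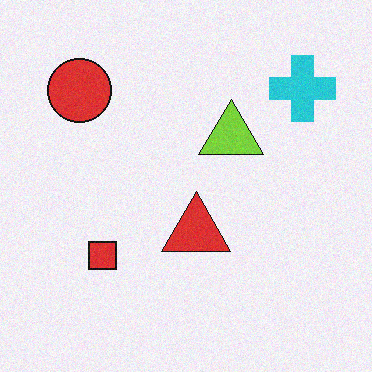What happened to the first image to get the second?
Degraded with light additive noise.

Random speckle covers the whole image, including the flat background.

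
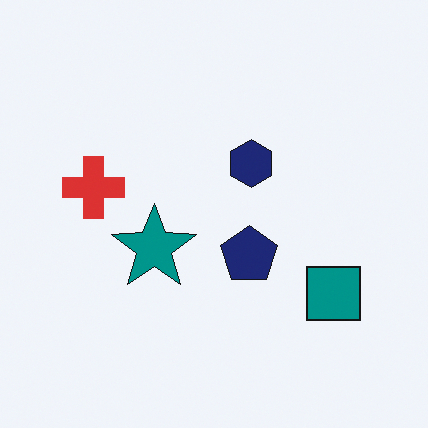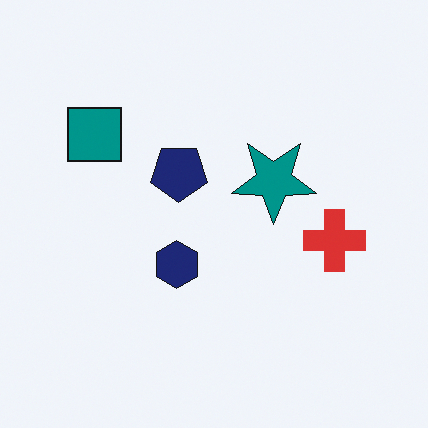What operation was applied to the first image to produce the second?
This is the original image rotated 180°.

The teal square sits in the bottom-right of the first image and the top-left of the second — consistent with a whole-image 180° rotation.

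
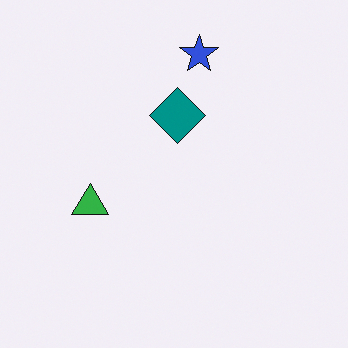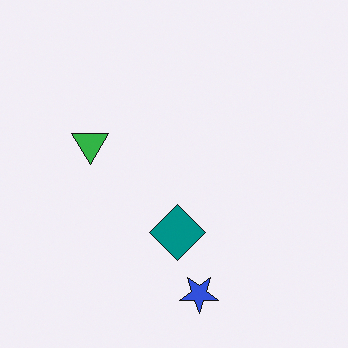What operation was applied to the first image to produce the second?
This is the original image flipped vertically (top ↔ bottom).

The blue star is in the top of the first image and the bottom of the second — shapes on opposite sides of the horizontal midline have swapped in a mirror flip.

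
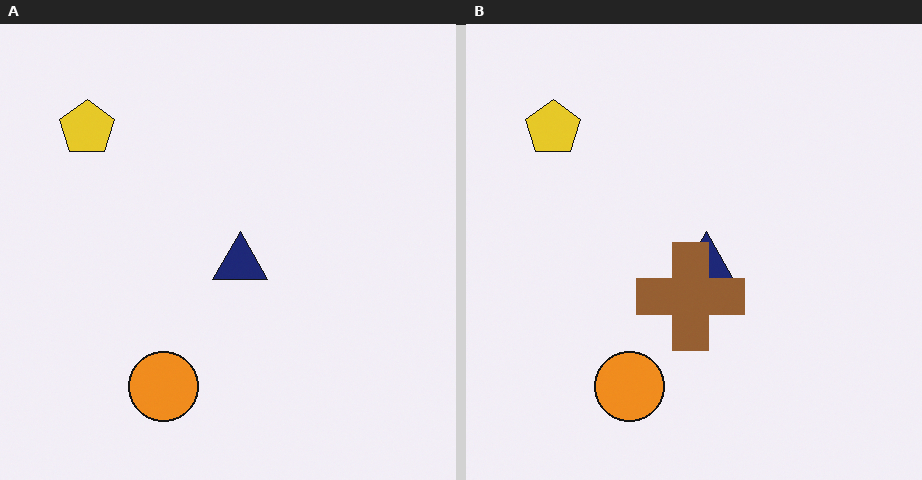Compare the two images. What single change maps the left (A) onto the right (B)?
The transformation is: overlaid with an additional brown cross.

A brown cross appears in the right (B) image that is absent from the left (A).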